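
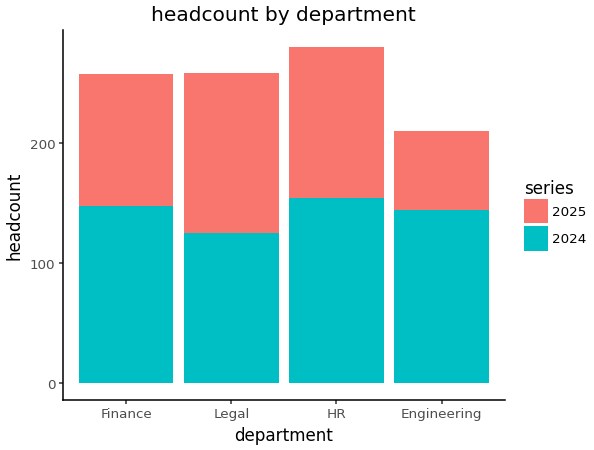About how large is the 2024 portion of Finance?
≈ 150

2024 top ≈ 150, bottom ≈ 0; segment ≈ 150.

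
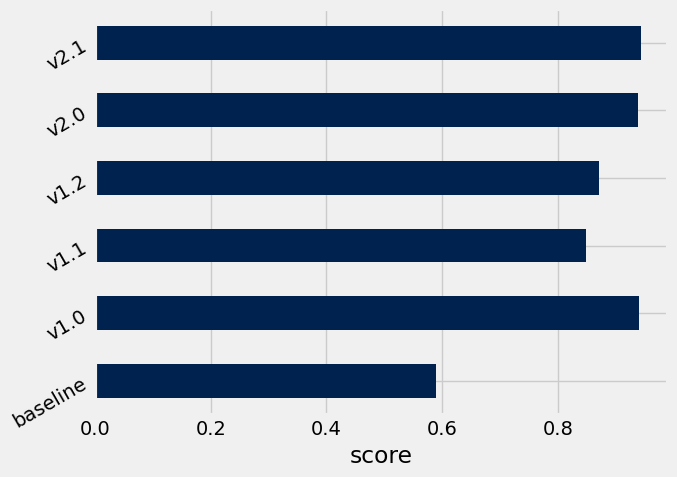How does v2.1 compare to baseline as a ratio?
≈ 1.5×

v2.1 ≈ 0.9, baseline ≈ 0.6; 0.9/0.6 ≈ 1.5.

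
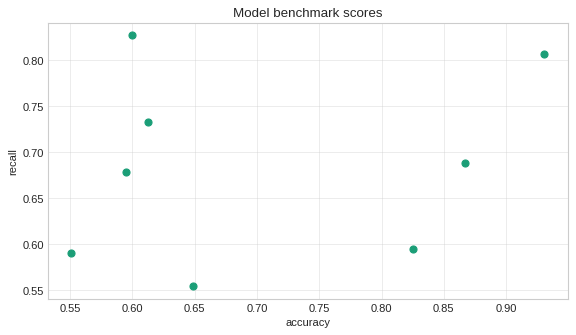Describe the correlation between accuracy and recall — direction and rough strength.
Points are roughly uncorrelated; weak (|r| ≈ 0.2).

no clear correlation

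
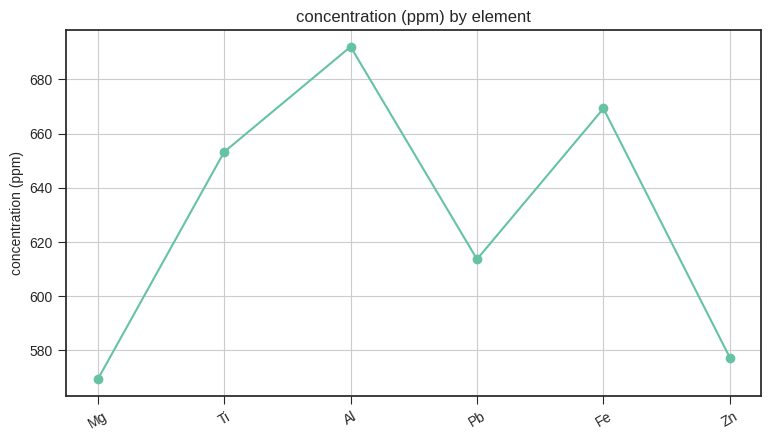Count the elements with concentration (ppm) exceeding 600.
Above 600: Ti, Al, Pb, Fe.

4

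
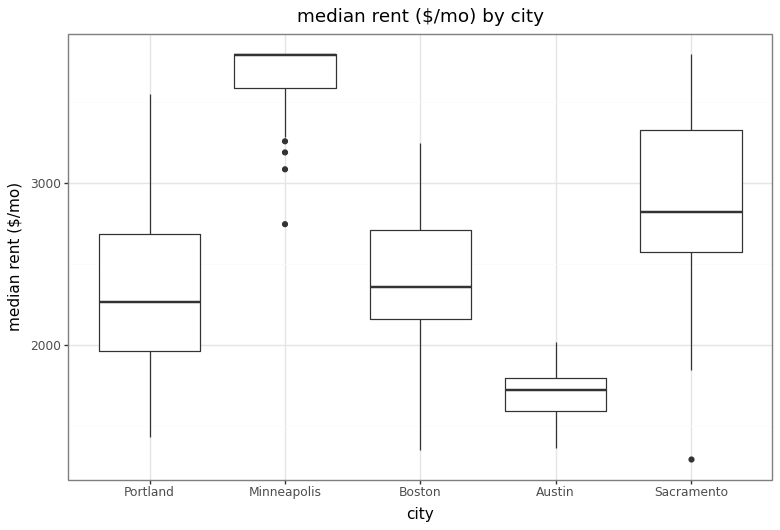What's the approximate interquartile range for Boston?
Q3 ≈ 2800, Q1 ≈ 2200; IQR ≈ 600.

≈ 600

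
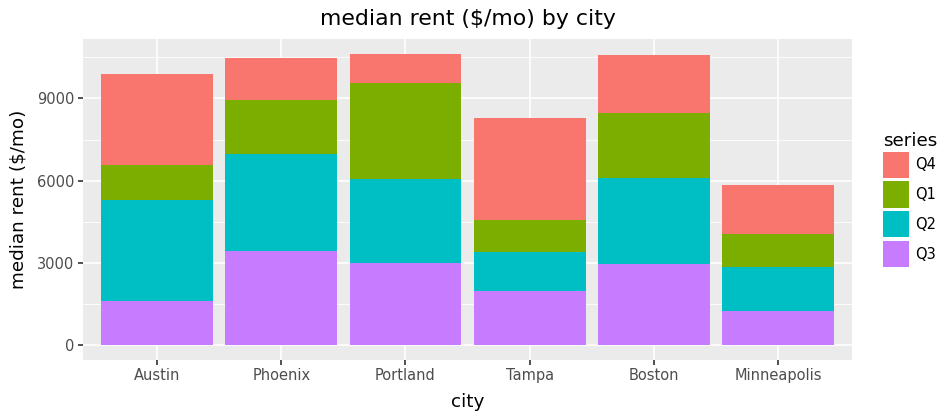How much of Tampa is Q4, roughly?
Q4 top ≈ 8000, bottom ≈ 5000; segment ≈ 3000.

≈ 3000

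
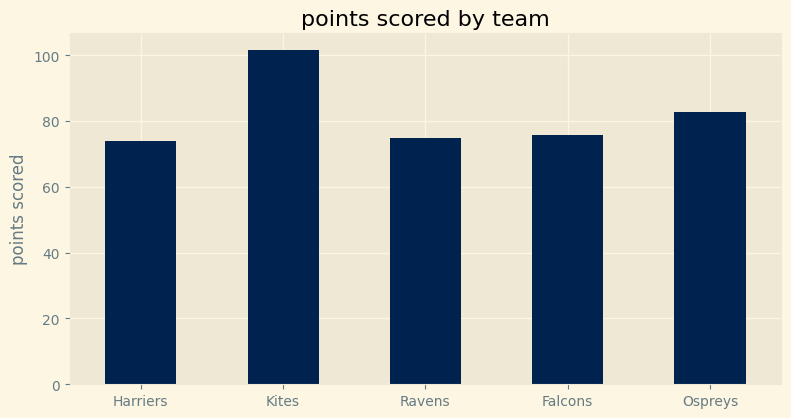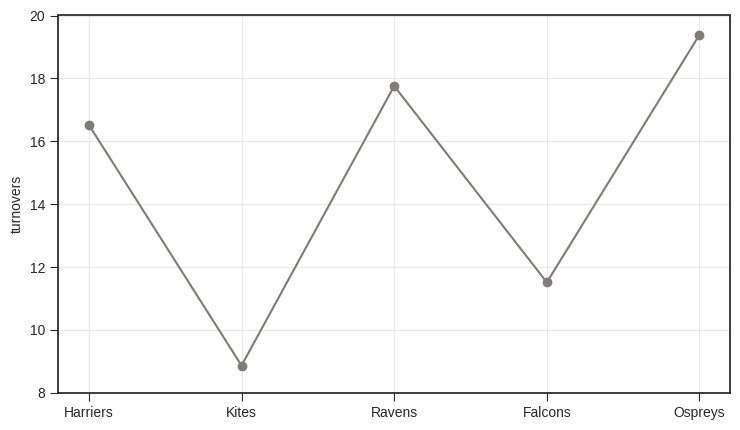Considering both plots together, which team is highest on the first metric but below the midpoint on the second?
Kites

Chart 2 median turnovers ≈ 16; below-median teams: Kites, Falcons. Among those, Kites has the highest points scored (≈ 100).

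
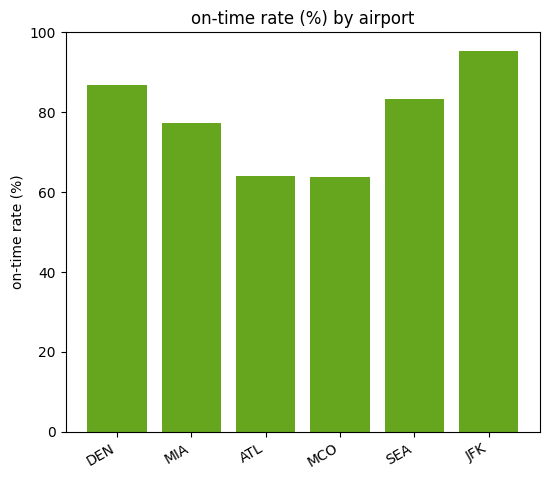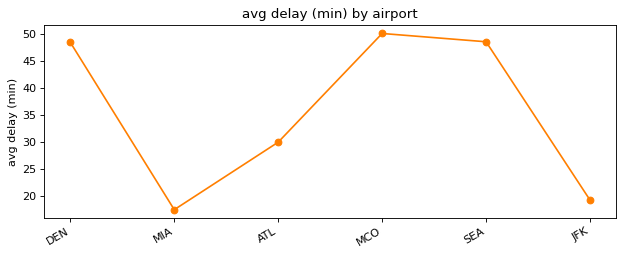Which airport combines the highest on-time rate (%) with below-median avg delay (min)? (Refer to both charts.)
JFK

Chart 2 median avg delay (min) ≈ 40; below-median airports: MIA, ATL, JFK. Among those, JFK has the highest on-time rate (%) (≈ 100).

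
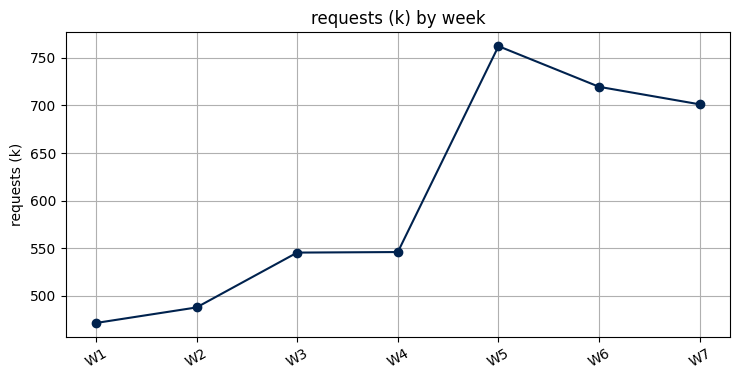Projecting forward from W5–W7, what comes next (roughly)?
≈ 675

Last three: 750, 725, 700 → slope ≈ -25/step → next ≈ 675.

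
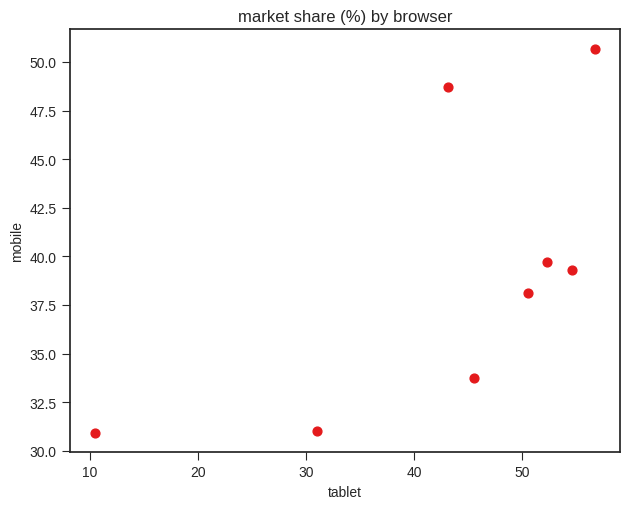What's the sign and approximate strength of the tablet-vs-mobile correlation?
Points are positively correlated; moderate (|r| ≈ 0.6).

positive, moderate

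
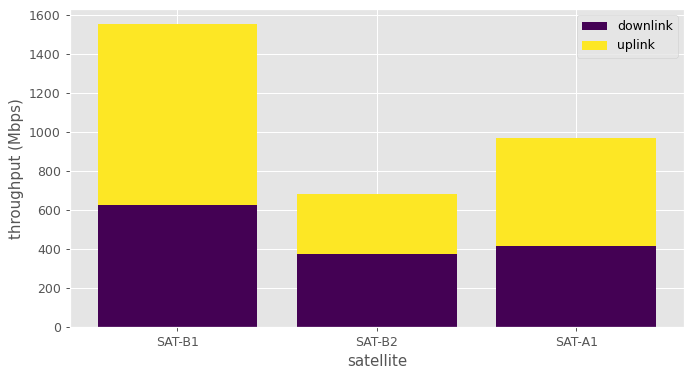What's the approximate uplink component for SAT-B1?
≈ 1000

uplink top ≈ 1600, bottom ≈ 600; segment ≈ 1000.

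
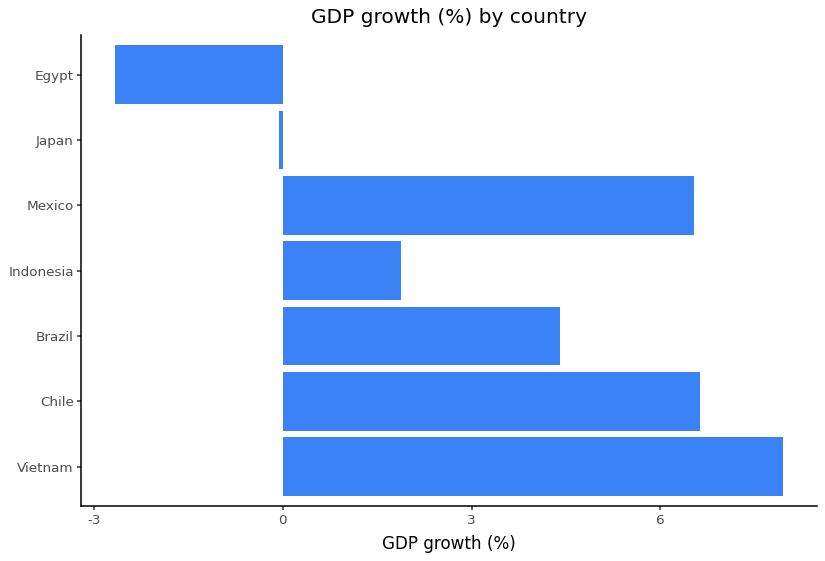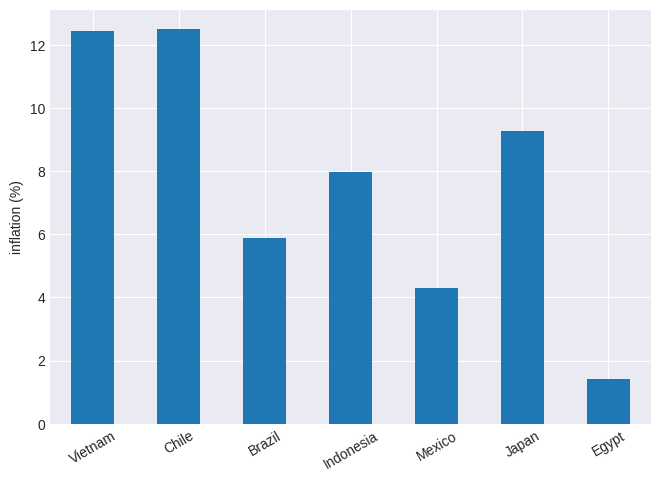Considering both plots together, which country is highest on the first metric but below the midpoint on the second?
Mexico

Chart 2 median inflation (%) ≈ 8; below-median countries: Brazil, Mexico, Egypt. Among those, Mexico has the highest GDP growth (%) (≈ 7).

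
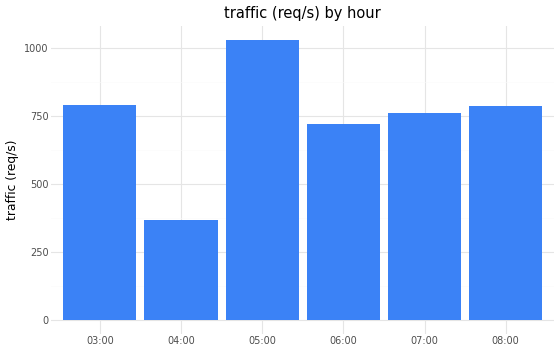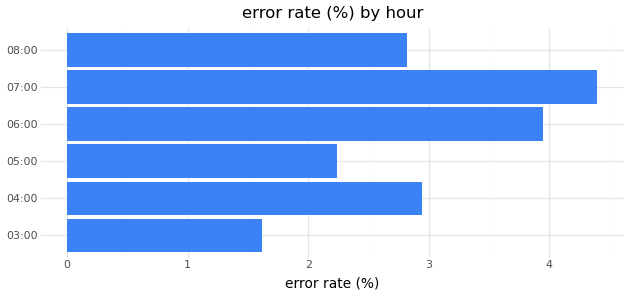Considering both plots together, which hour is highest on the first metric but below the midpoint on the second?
Chart 2 median error rate (%) ≈ 3; below-median hours: 03:00, 05:00, 08:00. Among those, 05:00 has the highest traffic (req/s) (≈ 1000).

05:00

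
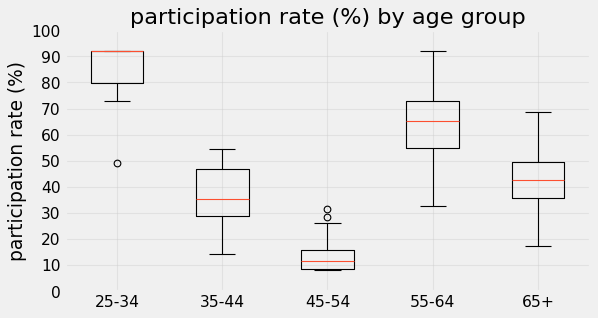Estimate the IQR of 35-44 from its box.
Q3 ≈ 50, Q1 ≈ 30; IQR ≈ 20.

≈ 20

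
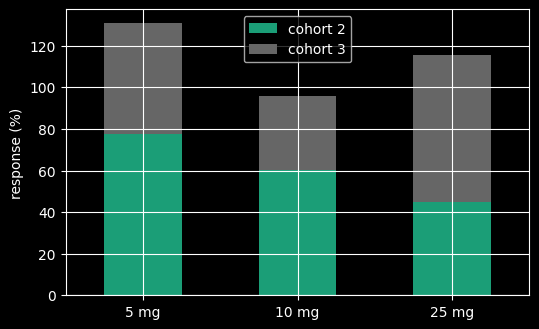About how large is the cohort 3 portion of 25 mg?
cohort 3 top ≈ 120, bottom ≈ 40; segment ≈ 80.

≈ 80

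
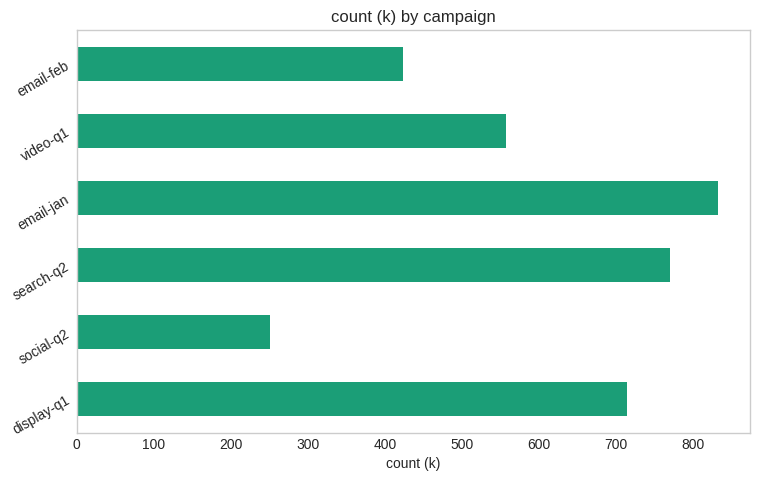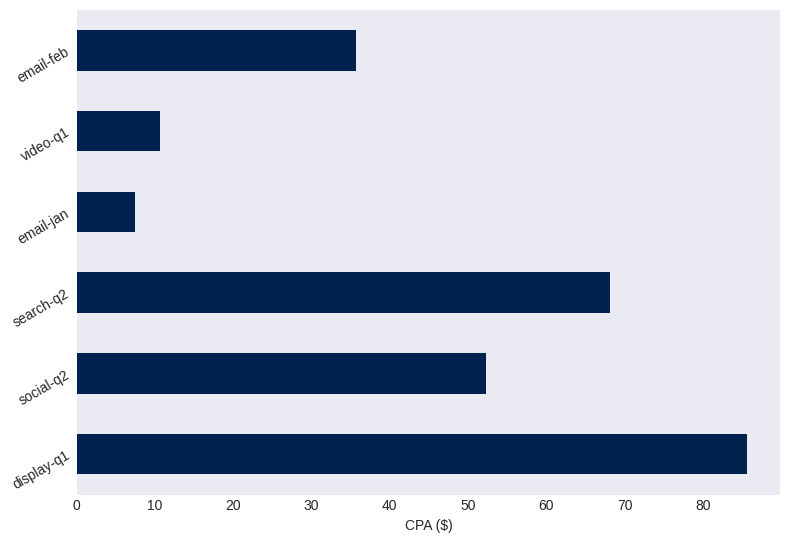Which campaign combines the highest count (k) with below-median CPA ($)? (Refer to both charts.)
email-jan

Chart 2 median CPA ($) ≈ 40; below-median campaigns: email-jan, video-q1, email-feb. Among those, email-jan has the highest count (k) (≈ 800).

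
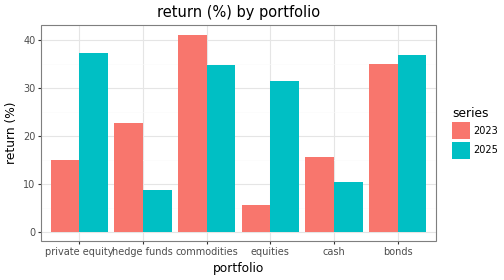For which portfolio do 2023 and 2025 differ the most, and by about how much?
equities, ≈ 25 %

equities: 2023 ≈ 5, 2025 ≈ 30 → gap ≈ 25. Next-largest (private equity) is only ≈ 20.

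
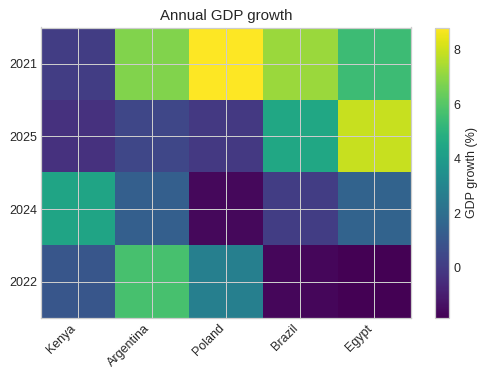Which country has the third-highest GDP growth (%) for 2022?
Kenya

Top 4 for 2022: Argentina ≈ 6, Poland ≈ 3, Kenya ≈ 1, Brazil ≈ -2.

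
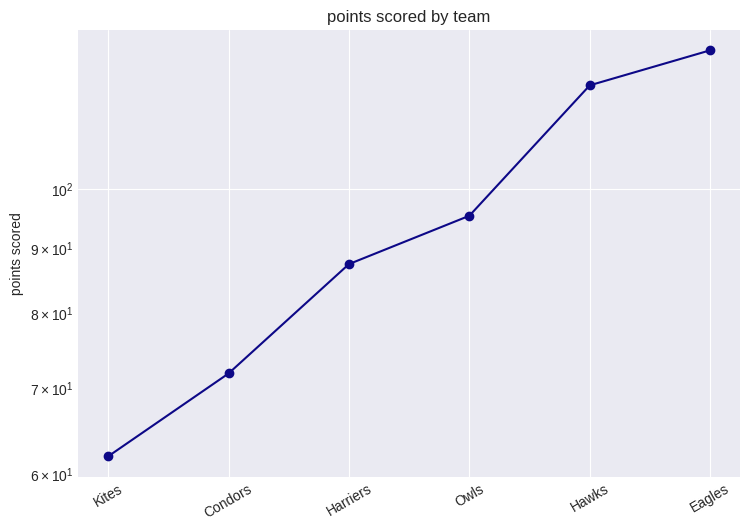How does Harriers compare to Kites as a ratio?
≈ 1.5×

Harriers ≈ 90, Kites ≈ 60; 90/60 ≈ 1.5.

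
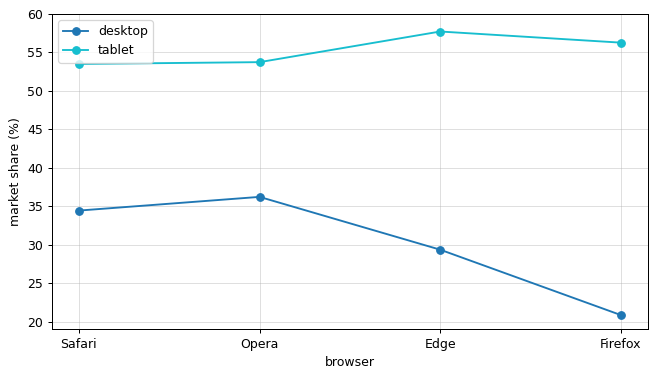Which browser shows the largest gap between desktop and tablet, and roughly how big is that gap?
Firefox: desktop ≈ 20, tablet ≈ 55 → gap ≈ 35. Next-largest (Edge) is only ≈ 30.

Firefox, ≈ 35 %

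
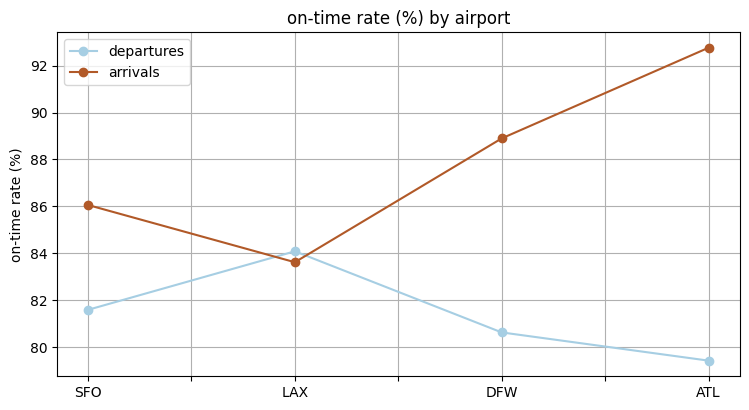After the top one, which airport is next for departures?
Top 3 for departures: LAX ≈ 84, SFO ≈ 82, DFW ≈ 80.

SFO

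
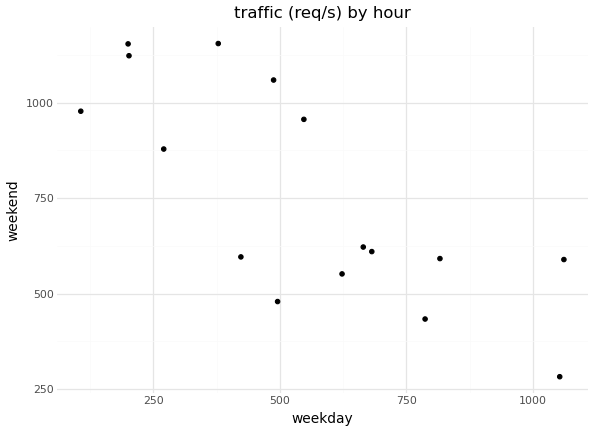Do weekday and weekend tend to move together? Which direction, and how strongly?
negative, strong

Points are negatively correlated; strong (|r| ≈ 0.8).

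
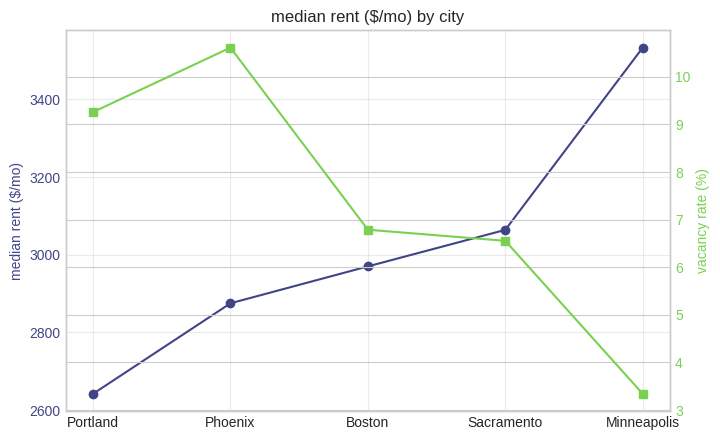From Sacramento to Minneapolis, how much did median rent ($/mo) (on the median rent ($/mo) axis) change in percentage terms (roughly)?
≈ +12.9%

Sacramento ≈ 3100, Minneapolis ≈ 3500; (3500 − 3100) / 3100 ≈ +12.9%.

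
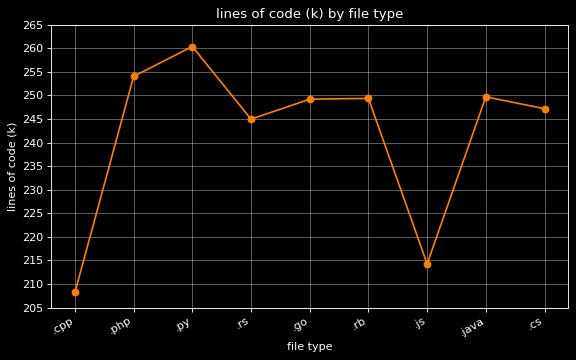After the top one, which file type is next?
Top 3: .py ≈ 260, .php ≈ 255, .java ≈ 250.

.php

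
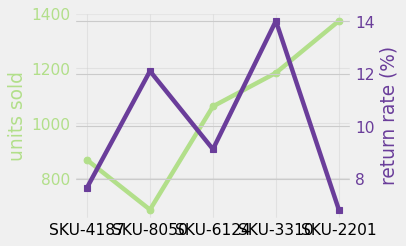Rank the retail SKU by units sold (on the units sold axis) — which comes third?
Top 4 (on the units sold axis): SKU-2201 ≈ 1400, SKU-3310 ≈ 1200, SKU-6124 ≈ 1100, SKU-4187 ≈ 900.

SKU-6124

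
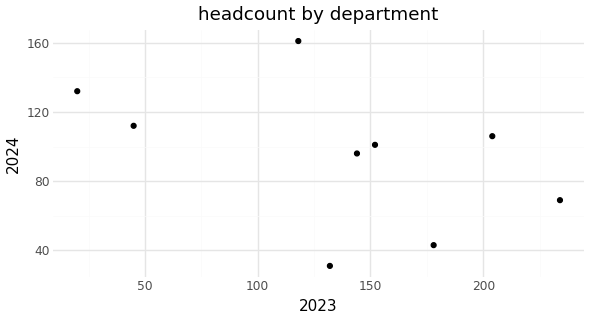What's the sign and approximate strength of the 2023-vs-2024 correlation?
negative, moderate

Points are negatively correlated; moderate (|r| ≈ 0.5).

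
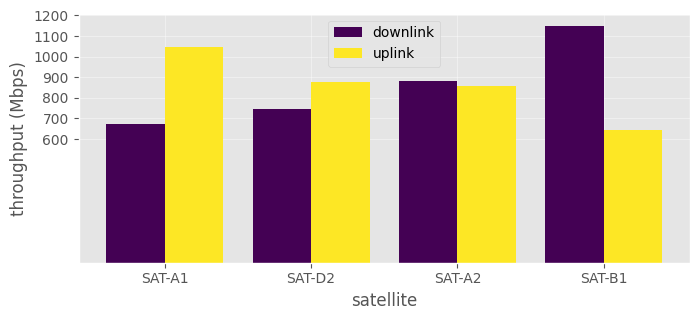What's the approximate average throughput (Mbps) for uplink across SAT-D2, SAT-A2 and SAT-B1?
≈ 800

(900 + 900 + 600) / 3 ≈ 800.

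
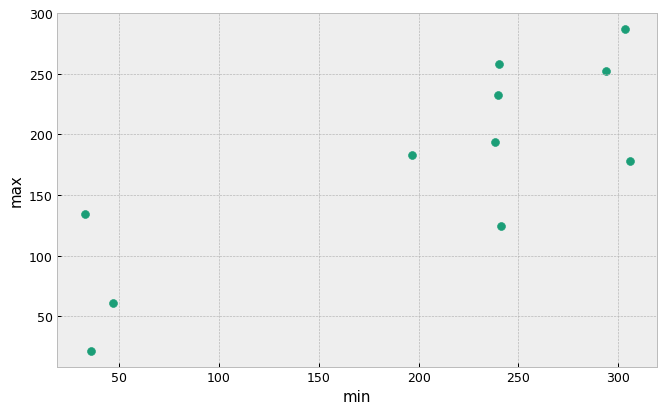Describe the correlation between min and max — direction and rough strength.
Points are positively correlated; strong (|r| ≈ 0.8).

positive, strong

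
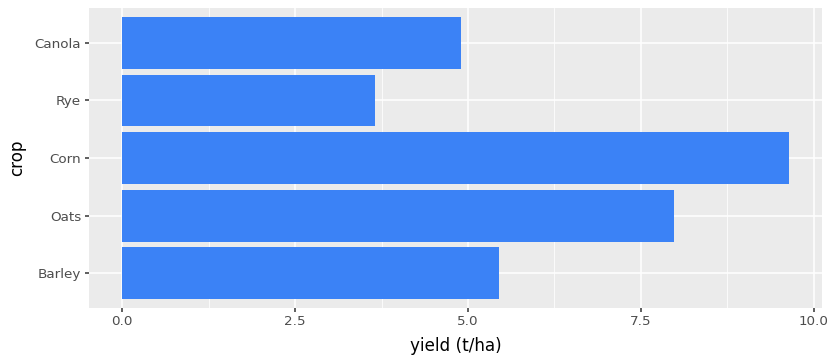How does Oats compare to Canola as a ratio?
≈ 1.6×

Oats ≈ 8, Canola ≈ 5; 8/5 ≈ 1.6.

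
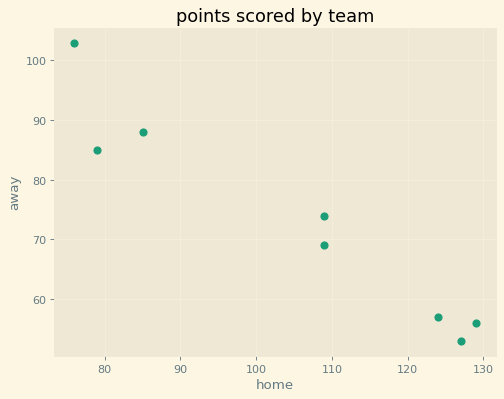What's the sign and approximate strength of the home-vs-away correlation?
negative, strong

Points are negatively correlated; strong (|r| ≈ 1.0).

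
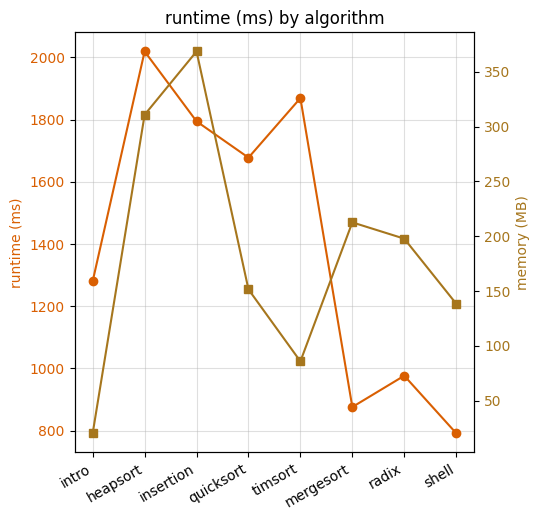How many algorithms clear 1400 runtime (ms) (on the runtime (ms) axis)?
4

Above 1400: heapsort, insertion, quicksort, timsort.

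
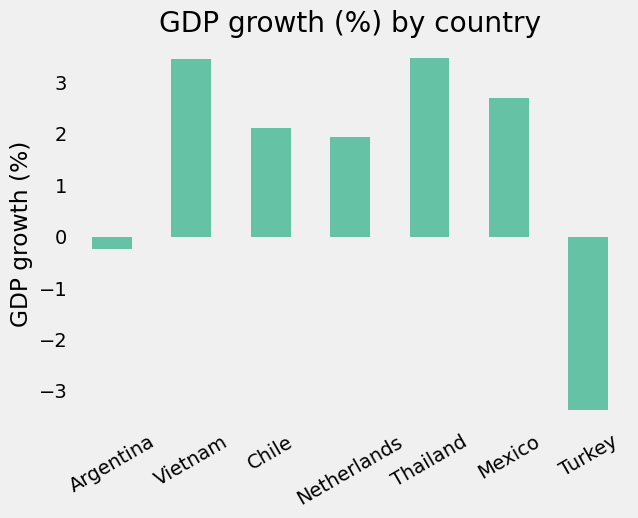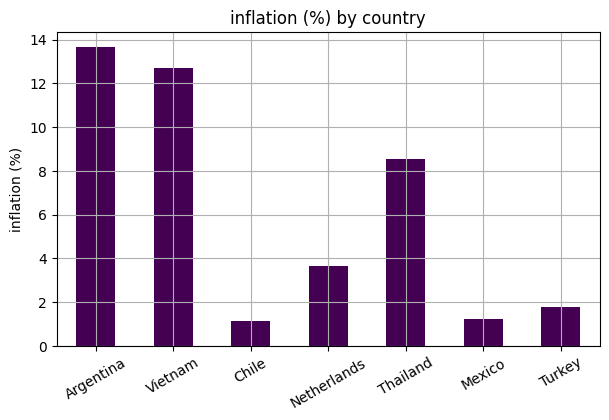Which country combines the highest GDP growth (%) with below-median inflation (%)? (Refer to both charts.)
Mexico

Chart 2 median inflation (%) ≈ 4; below-median countries: Chile, Mexico, Turkey. Among those, Mexico has the highest GDP growth (%) (≈ 2.5).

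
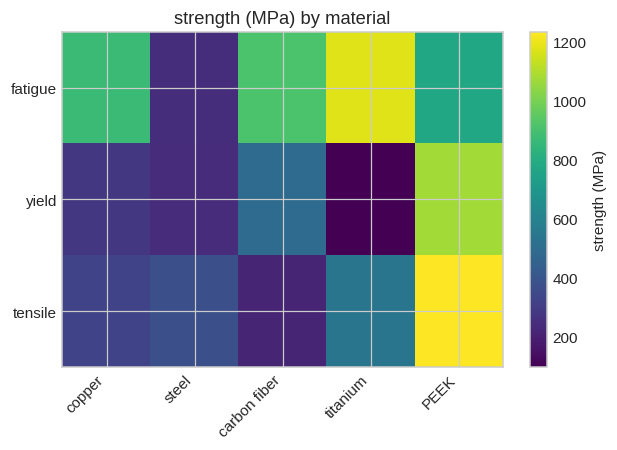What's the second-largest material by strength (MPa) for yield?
Top 3 for yield: PEEK ≈ 1100, carbon fiber ≈ 500, copper ≈ 300.

carbon fiber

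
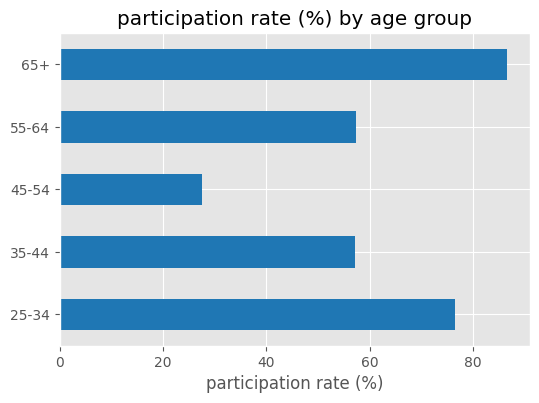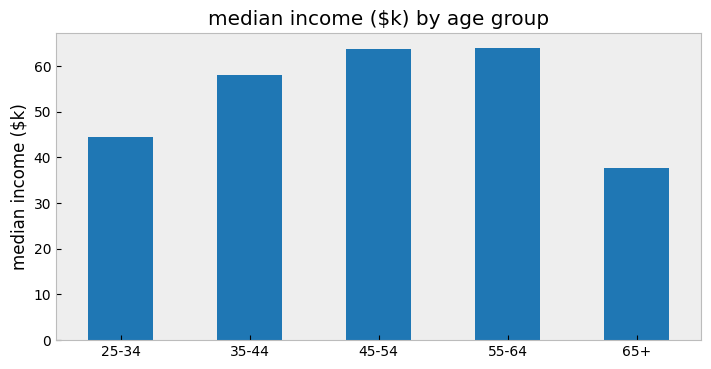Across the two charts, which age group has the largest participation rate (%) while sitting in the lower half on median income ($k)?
Chart 2 median median income ($k) ≈ 60; below-median age groups: 25-34, 65+. Among those, 65+ has the highest participation rate (%) (≈ 90).

65+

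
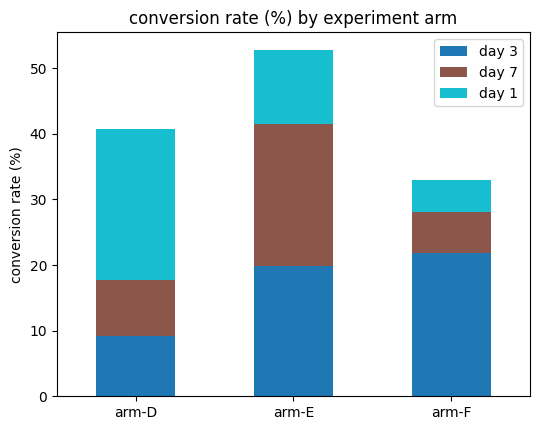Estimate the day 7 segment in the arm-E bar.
≈ 20

day 7 top ≈ 40, bottom ≈ 20; segment ≈ 20.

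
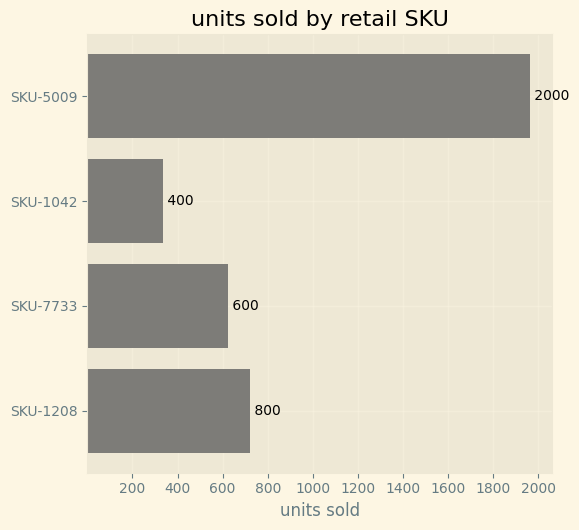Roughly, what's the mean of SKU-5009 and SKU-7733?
≈ 1300

(2000 + 600) / 2 ≈ 1300.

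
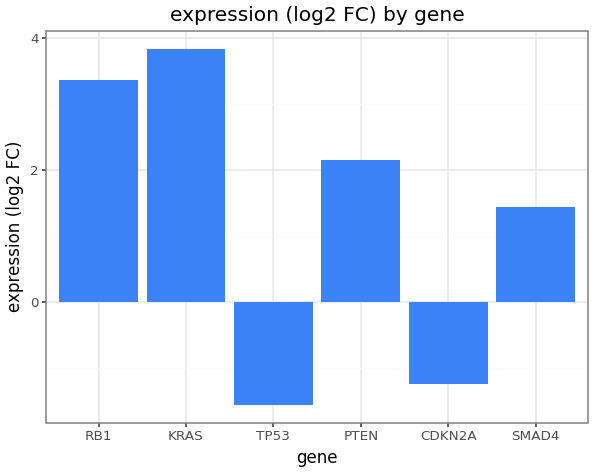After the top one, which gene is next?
RB1

Top 3: KRAS ≈ 4.0, RB1 ≈ 3.5, PTEN ≈ 2.0.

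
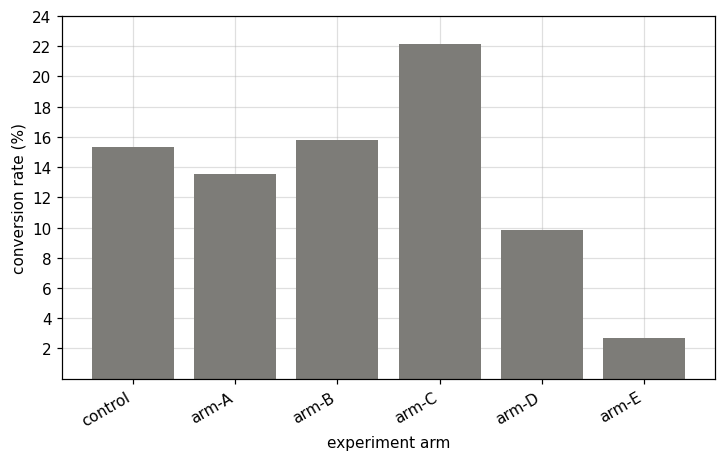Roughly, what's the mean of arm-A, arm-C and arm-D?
≈ 15

(14 + 22 + 10) / 3 ≈ 15.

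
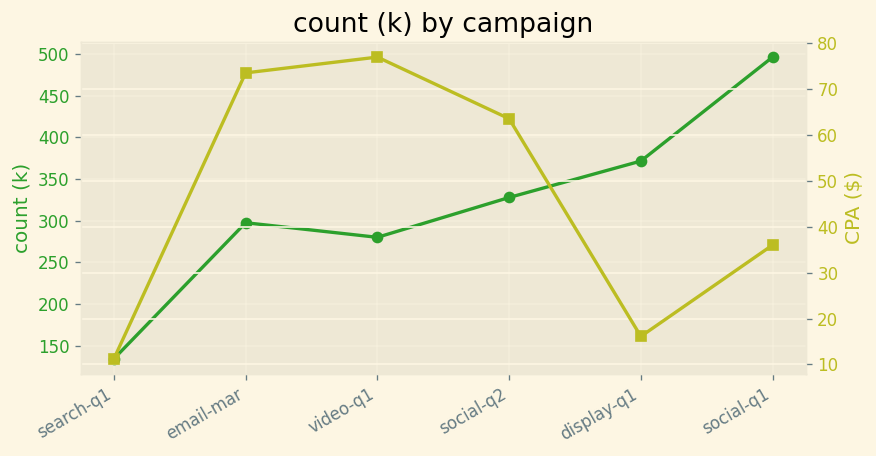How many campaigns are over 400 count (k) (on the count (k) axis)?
1

Above 400: social-q1.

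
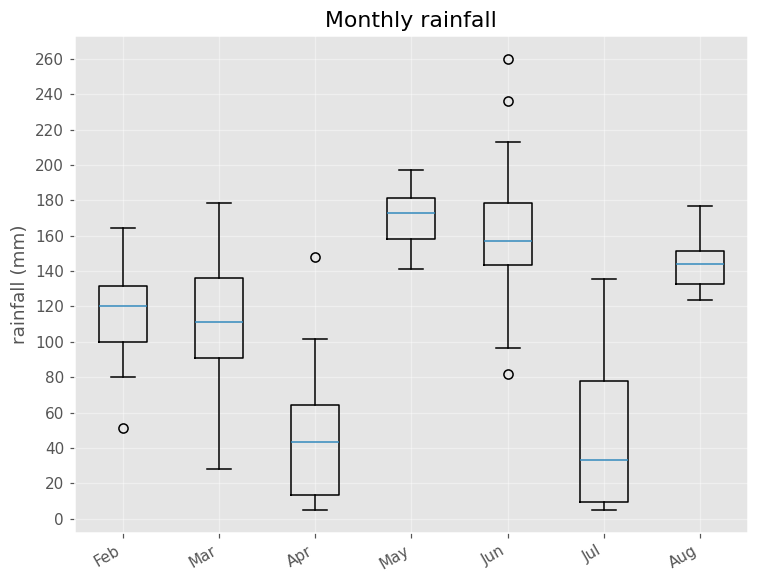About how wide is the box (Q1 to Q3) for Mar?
≈ 40

Q3 ≈ 140, Q1 ≈ 100; IQR ≈ 40.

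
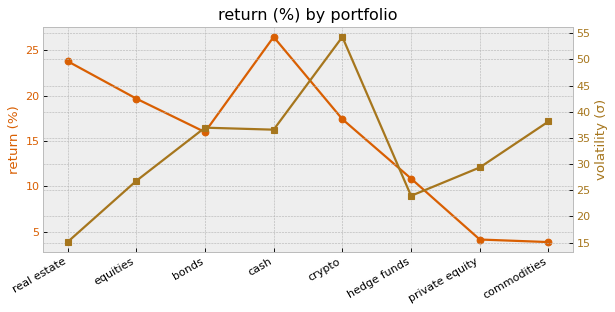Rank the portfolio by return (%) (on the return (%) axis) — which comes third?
equities

Top 4 (on the return (%) axis): cash ≈ 26, real estate ≈ 24, equities ≈ 20, crypto ≈ 18.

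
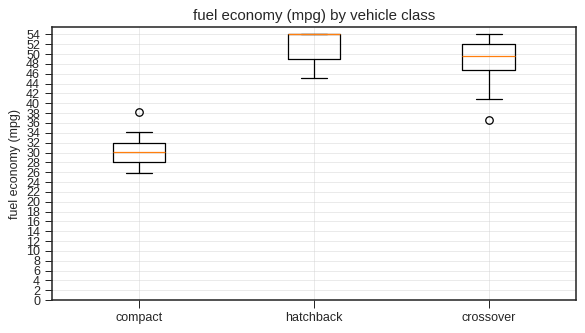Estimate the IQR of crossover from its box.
≈ 6

Q3 ≈ 52, Q1 ≈ 46; IQR ≈ 6.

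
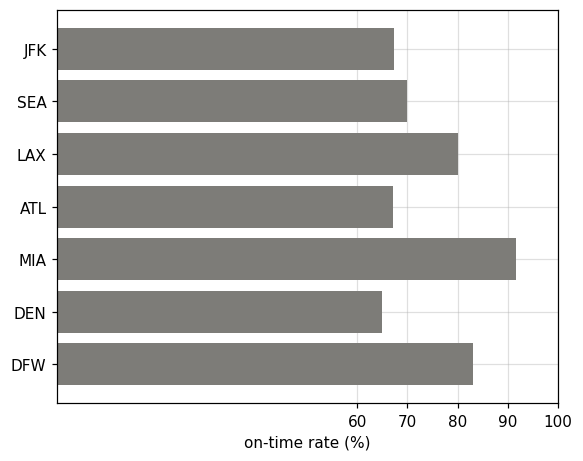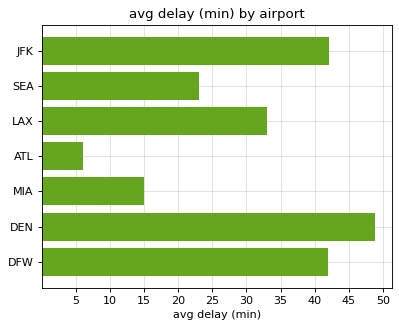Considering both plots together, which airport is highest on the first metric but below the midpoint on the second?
Chart 2 median avg delay (min) ≈ 35; below-median airports: SEA, ATL, MIA. Among those, MIA has the highest on-time rate (%) (≈ 90).

MIA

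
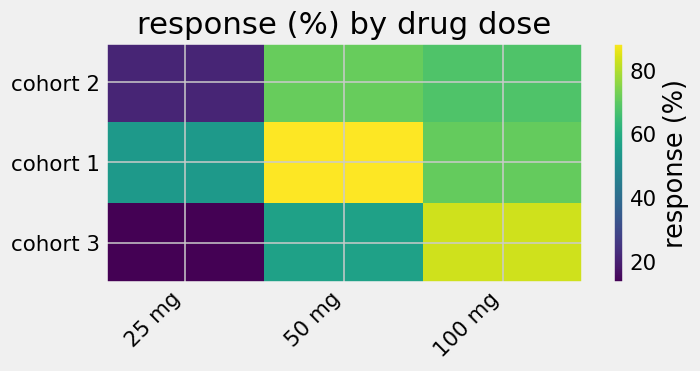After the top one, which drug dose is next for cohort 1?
Top 3 for cohort 1: 50 mg ≈ 90, 100 mg ≈ 70, 25 mg ≈ 50.

100 mg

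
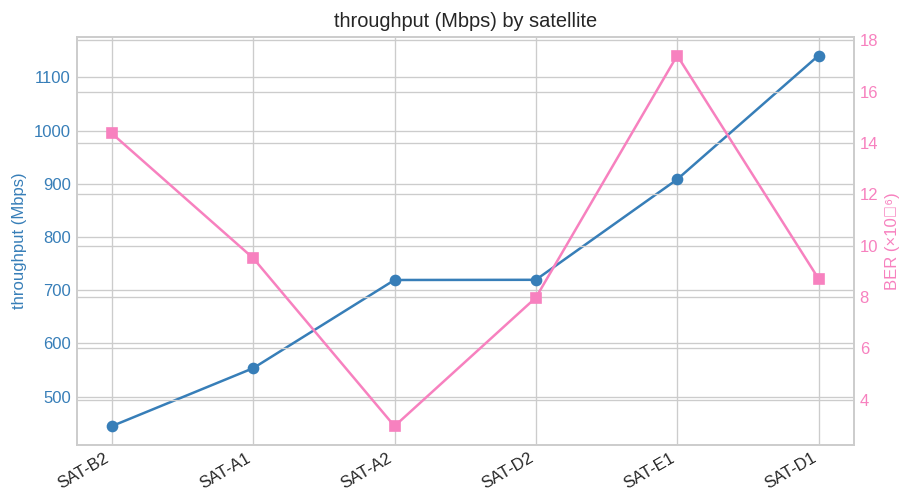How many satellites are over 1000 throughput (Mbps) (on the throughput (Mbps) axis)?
Above 1000: SAT-D1.

1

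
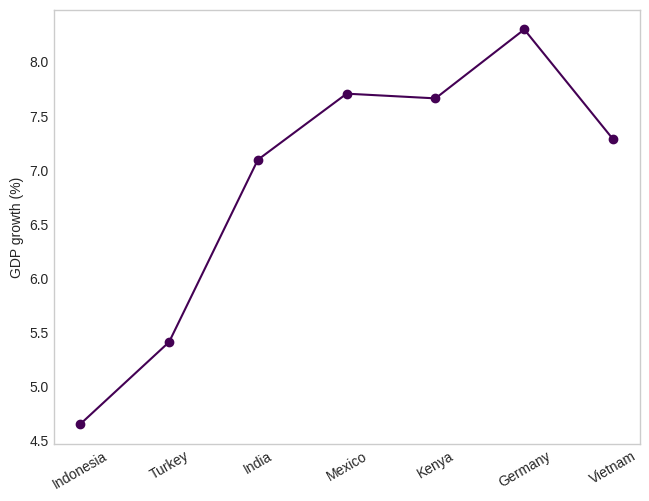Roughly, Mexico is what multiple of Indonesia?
≈ 1.67×

Mexico ≈ 7.5, Indonesia ≈ 4.5; 7.5/4.5 ≈ 1.67.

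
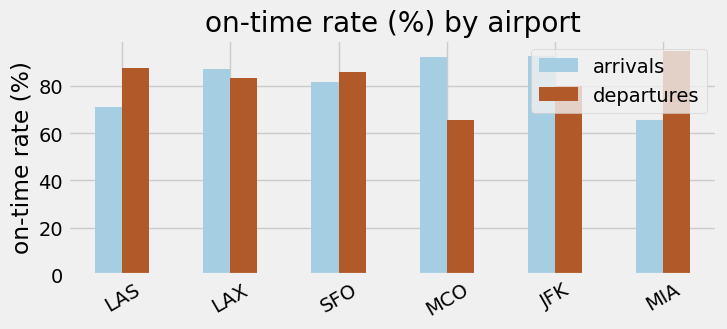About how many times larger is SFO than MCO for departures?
≈ 1.29×

SFO ≈ 90, MCO ≈ 70; 90/70 ≈ 1.29.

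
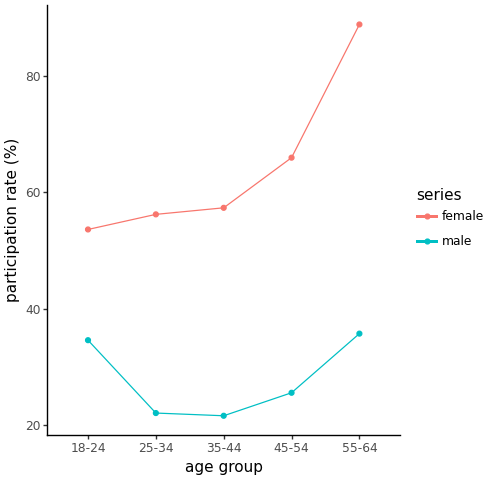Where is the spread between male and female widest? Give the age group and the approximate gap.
55-64, ≈ 50 %

55-64: male ≈ 40, female ≈ 90 → gap ≈ 50. Next-largest (45-54) is only ≈ 40.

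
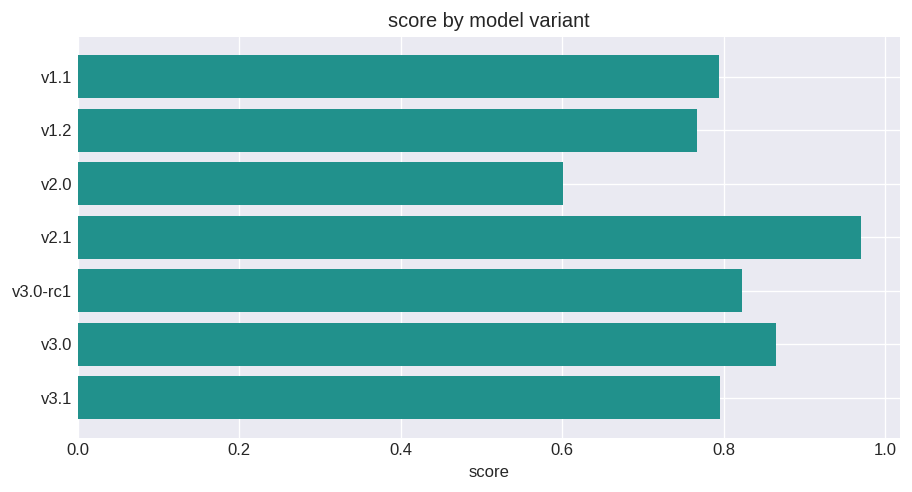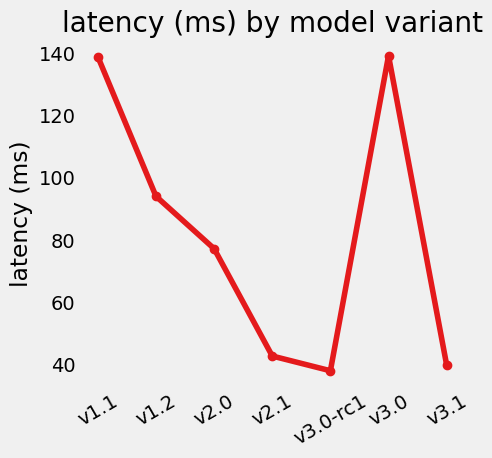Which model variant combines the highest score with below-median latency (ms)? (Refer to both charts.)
v2.1

Chart 2 median latency (ms) ≈ 80; below-median model variants: v2.1, v3.0-rc1, v3.1. Among those, v2.1 has the highest score (≈ 1).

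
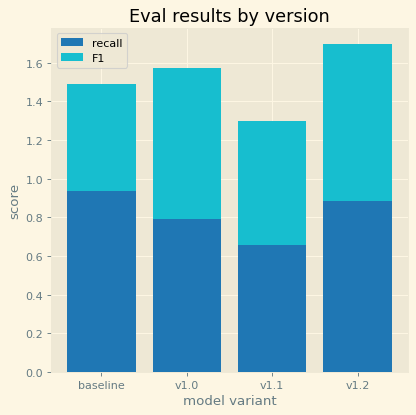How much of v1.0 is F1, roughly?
F1 top ≈ 1.6, bottom ≈ 0.8; segment ≈ 0.8.

≈ 0.8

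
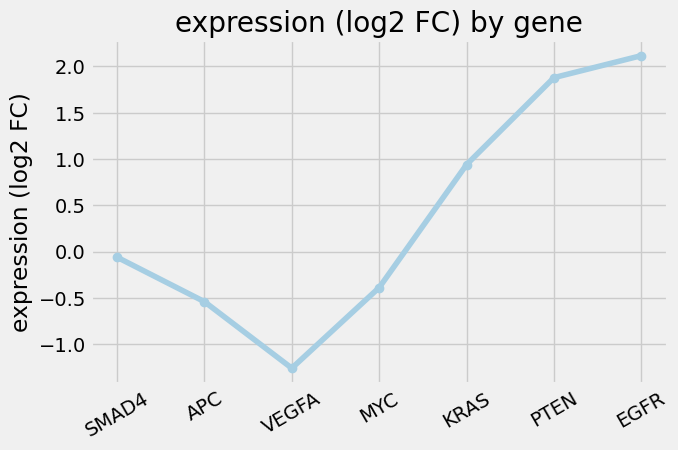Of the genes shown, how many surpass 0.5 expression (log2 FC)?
Above 0.5: KRAS, PTEN, EGFR.

3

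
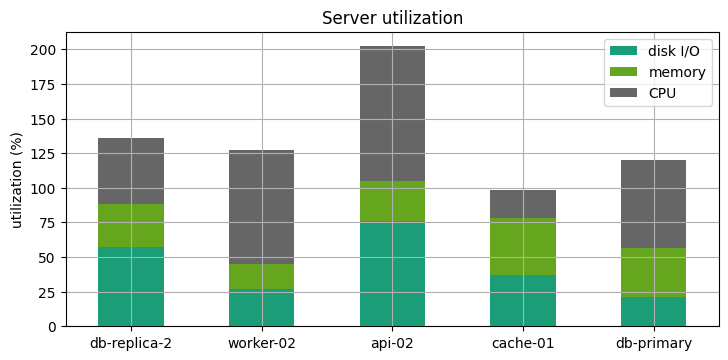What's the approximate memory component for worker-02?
memory top ≈ 40, bottom ≈ 20; segment ≈ 20.

≈ 20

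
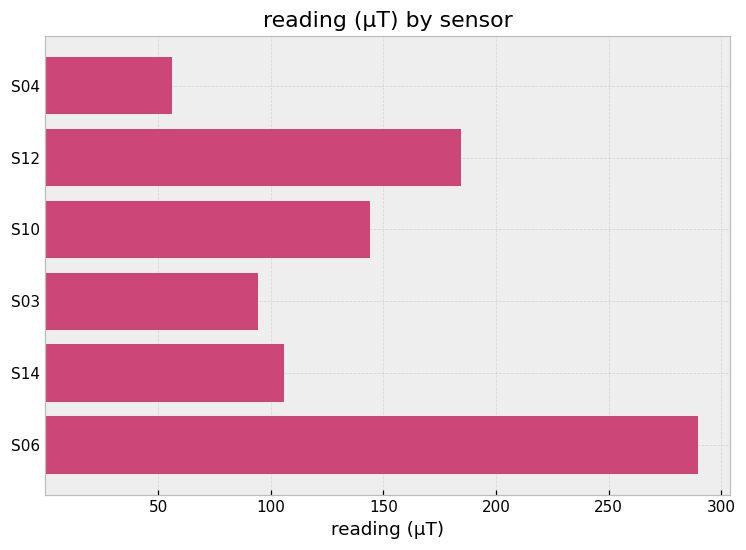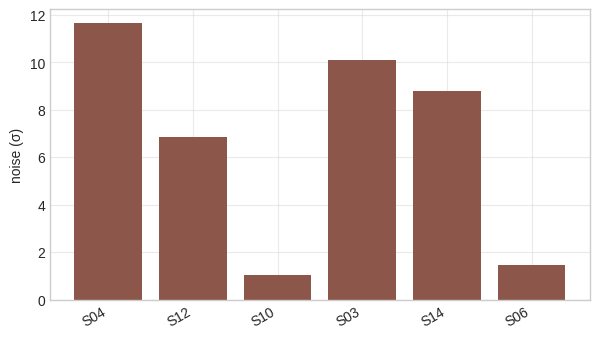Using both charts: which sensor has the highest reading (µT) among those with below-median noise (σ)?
Chart 2 median noise (σ) ≈ 8; below-median sensors: S12, S10, S06. Among those, S06 has the highest reading (µT) (≈ 300).

S06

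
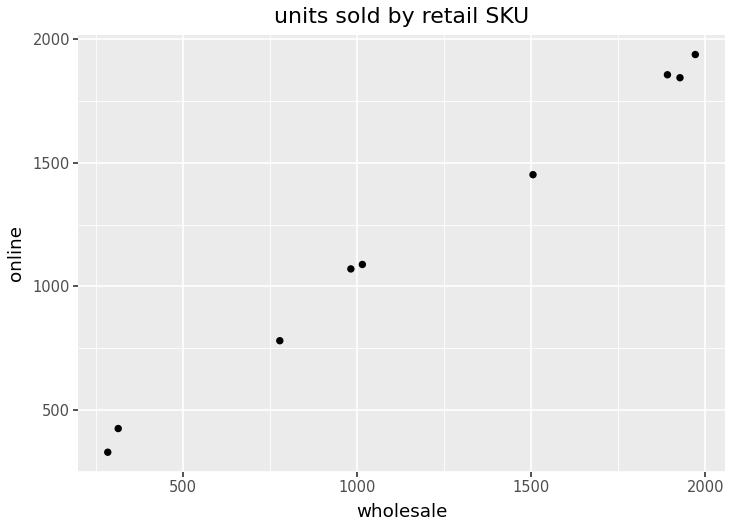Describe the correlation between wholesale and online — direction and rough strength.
Points are positively correlated; strong (|r| ≈ 1.0).

positive, strong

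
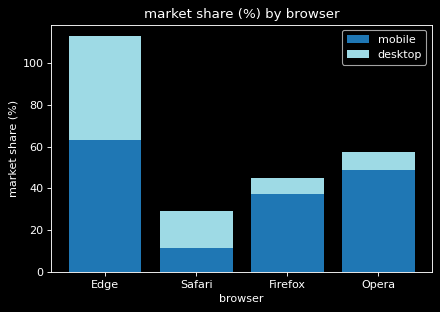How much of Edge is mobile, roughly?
mobile top ≈ 60, bottom ≈ 0; segment ≈ 60.

≈ 60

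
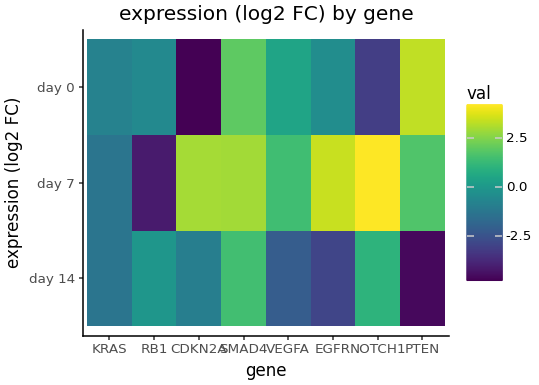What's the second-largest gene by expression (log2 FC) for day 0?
Top 3 for day 0: PTEN ≈ 3, SMAD4 ≈ 2, VEGFA ≈ 0.

SMAD4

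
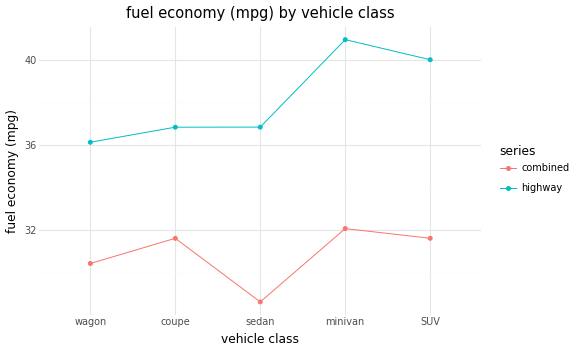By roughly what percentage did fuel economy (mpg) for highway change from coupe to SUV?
coupe ≈ 36, SUV ≈ 40; (40 − 36) / 36 ≈ +11.1%.

≈ +11.1%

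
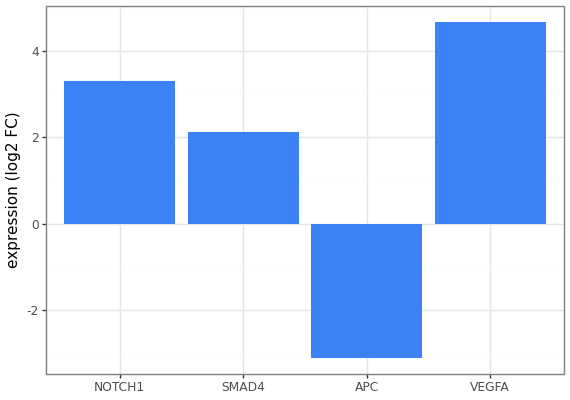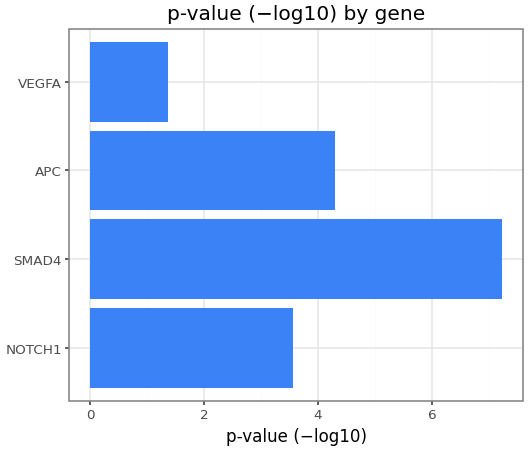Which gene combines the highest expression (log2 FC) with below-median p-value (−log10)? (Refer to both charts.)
Chart 2 median p-value (−log10) ≈ 4; below-median genes: NOTCH1, VEGFA. Among those, VEGFA has the highest expression (log2 FC) (≈ 4.5).

VEGFA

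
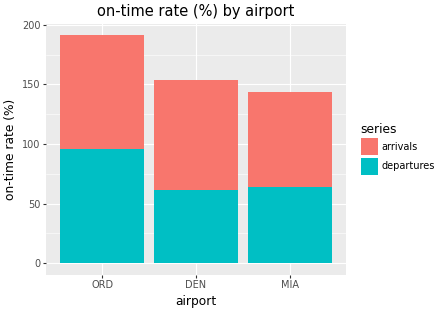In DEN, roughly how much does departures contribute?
departures top ≈ 60, bottom ≈ 0; segment ≈ 60.

≈ 60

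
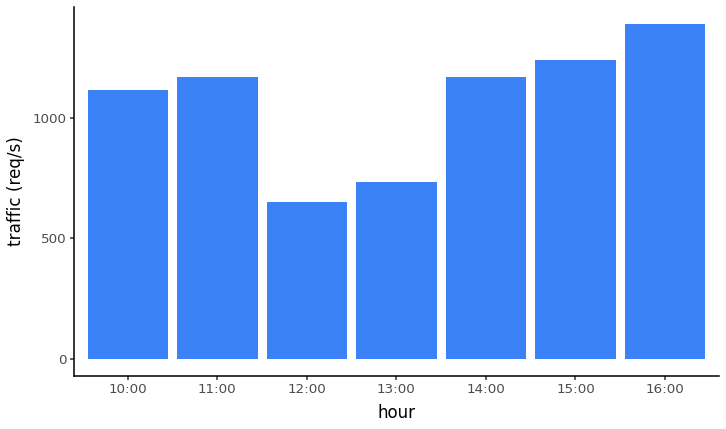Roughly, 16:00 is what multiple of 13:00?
≈ 1.75×

16:00 ≈ 1400, 13:00 ≈ 800; 1400/800 ≈ 1.75.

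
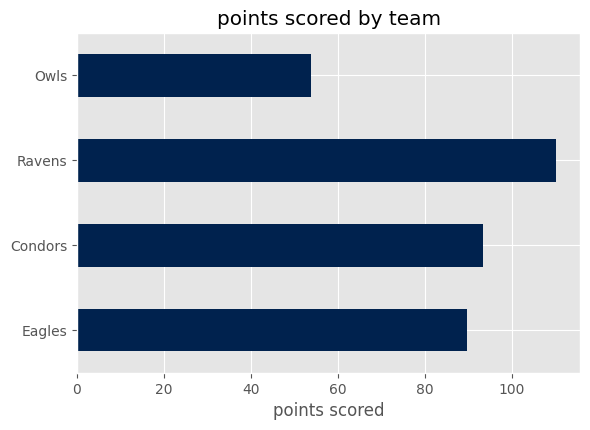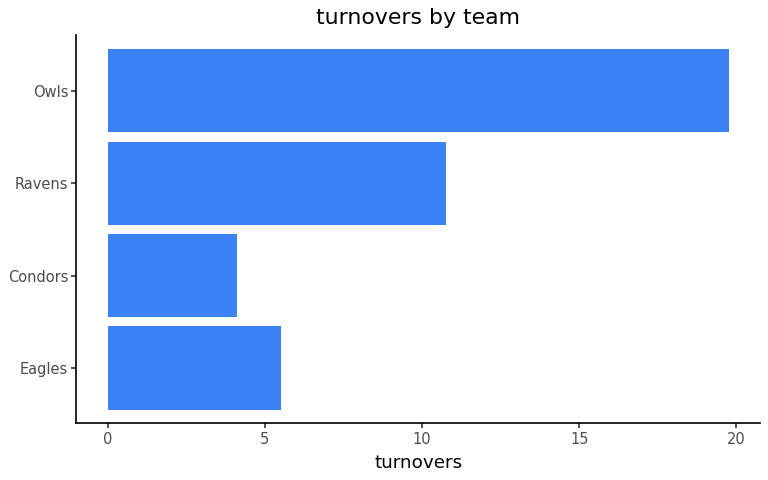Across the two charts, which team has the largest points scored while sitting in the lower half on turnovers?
Chart 2 median turnovers ≈ 8; below-median teams: Eagles, Condors. Among those, Condors has the highest points scored (≈ 100).

Condors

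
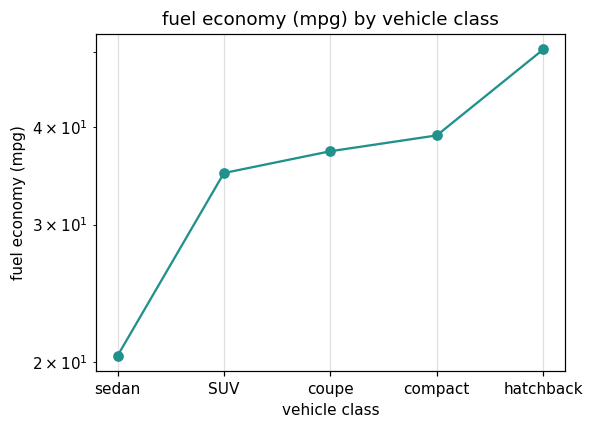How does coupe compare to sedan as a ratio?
≈ 1.75×

coupe ≈ 35, sedan ≈ 20; 35/20 ≈ 1.75.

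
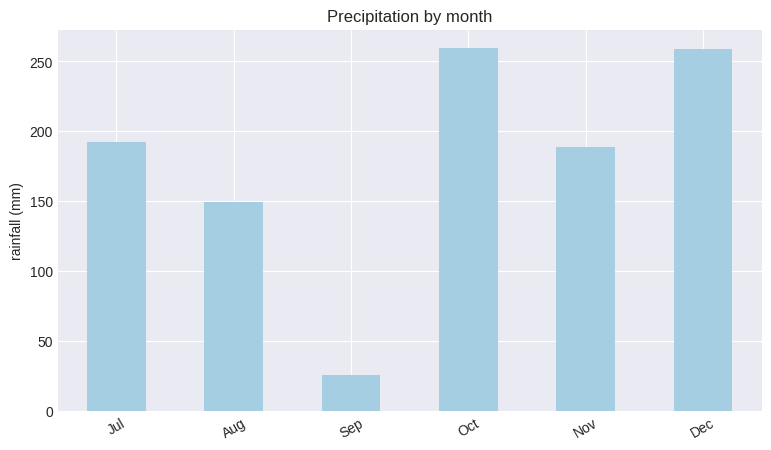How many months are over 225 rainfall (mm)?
Above 225: Oct, Dec.

2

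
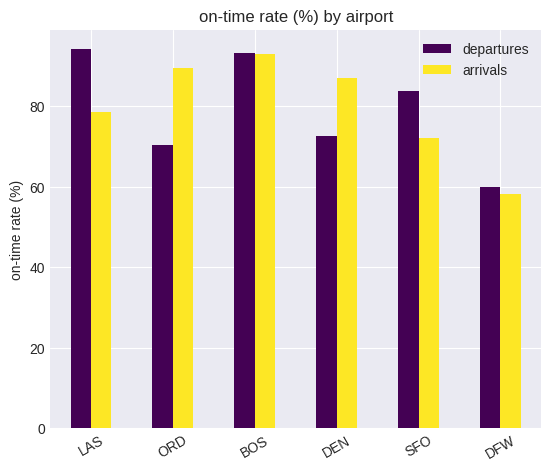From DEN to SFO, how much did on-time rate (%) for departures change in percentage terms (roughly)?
≈ +14.3%

DEN ≈ 70, SFO ≈ 80; (80 − 70) / 70 ≈ +14.3%.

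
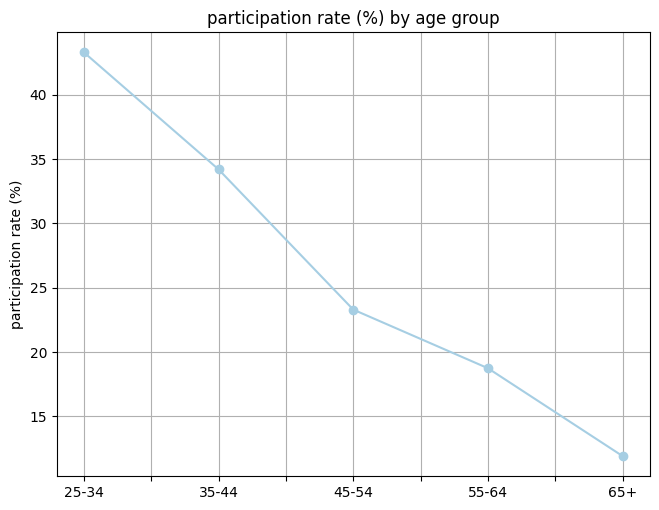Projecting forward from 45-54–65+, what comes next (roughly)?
Last three: 25, 20, 10 → slope ≈ -7.5/step → next ≈ 2.5.

≈ 2.5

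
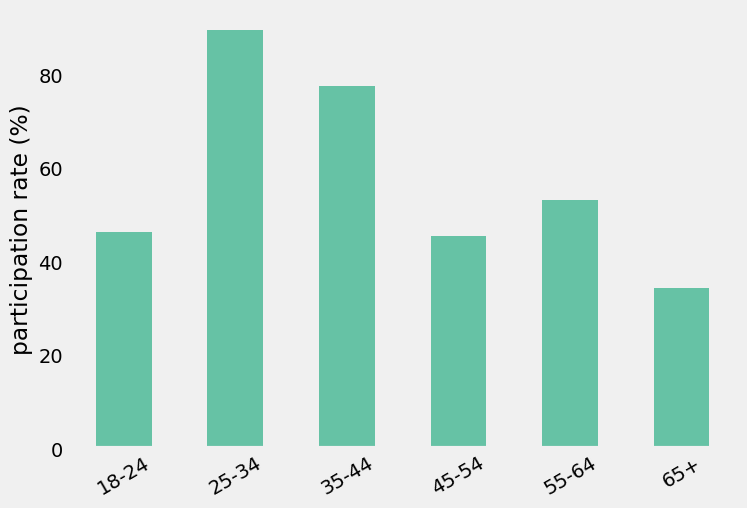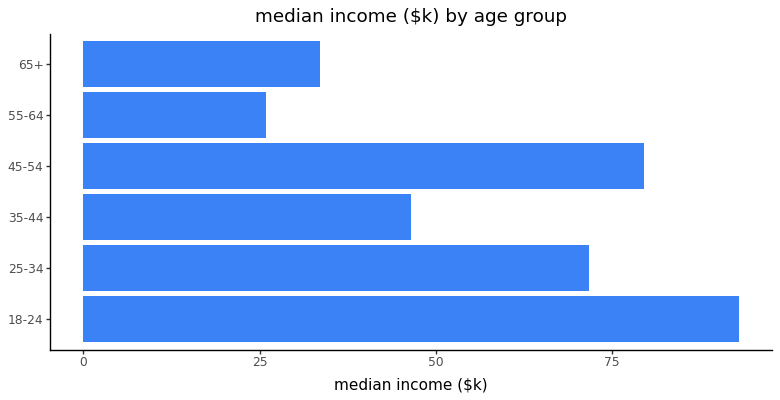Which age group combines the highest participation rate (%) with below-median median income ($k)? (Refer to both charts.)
Chart 2 median median income ($k) ≈ 60; below-median age groups: 35-44, 55-64, 65+. Among those, 35-44 has the highest participation rate (%) (≈ 80).

35-44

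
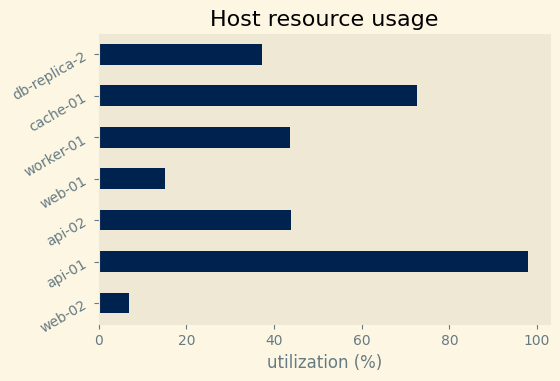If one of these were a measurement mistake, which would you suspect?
api-01

api-01 ≈ 100; the rest sit between ≈ 10 and ≈ 70.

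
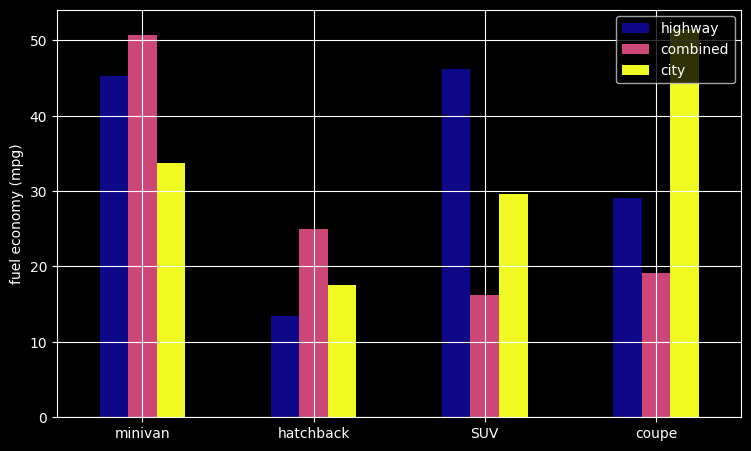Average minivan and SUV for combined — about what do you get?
≈ 32

(50 + 15) / 2 ≈ 32.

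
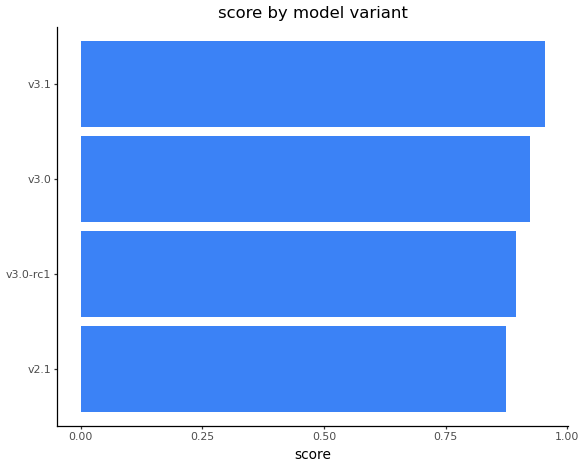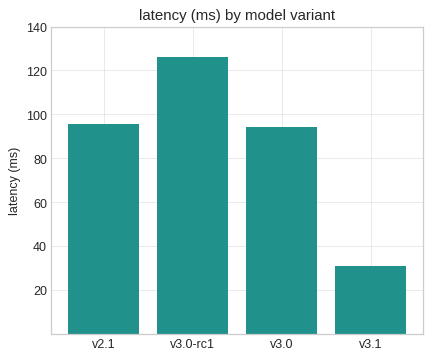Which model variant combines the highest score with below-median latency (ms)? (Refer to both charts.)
v3.1

Chart 2 median latency (ms) ≈ 100; below-median model variants: v3.0, v3.1. Among those, v3.1 has the highest score (≈ 1).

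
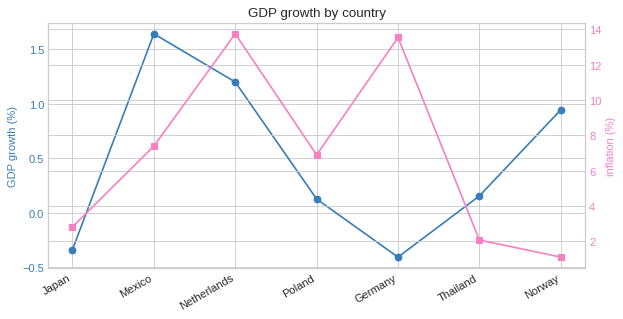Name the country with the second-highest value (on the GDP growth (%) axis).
Top 3 (on the GDP growth (%) axis): Mexico ≈ 1.6, Netherlands ≈ 1.2, Norway ≈ 1.0.

Netherlands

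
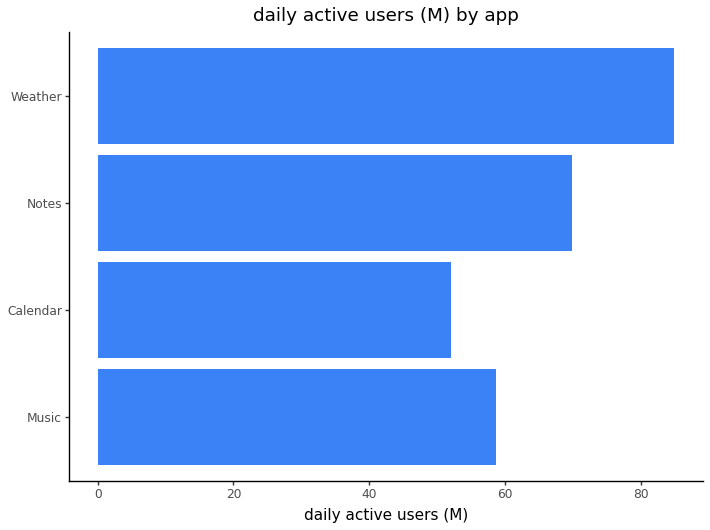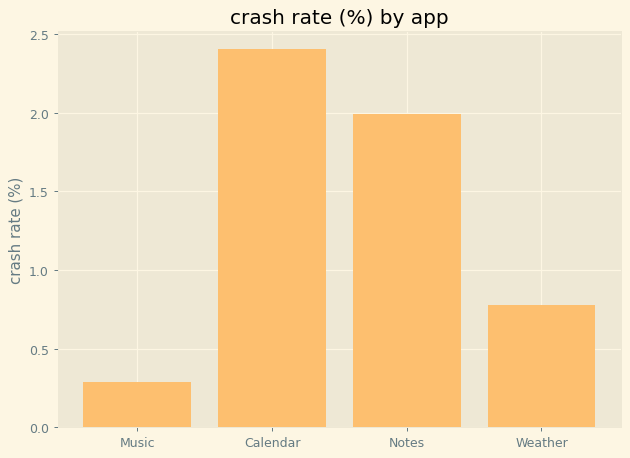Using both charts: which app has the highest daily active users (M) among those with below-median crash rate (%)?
Weather

Chart 2 median crash rate (%) ≈ 1.5; below-median apps: Music, Weather. Among those, Weather has the highest daily active users (M) (≈ 80).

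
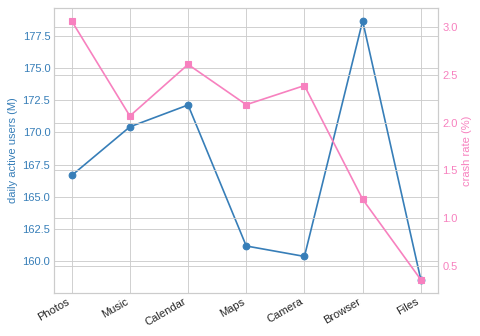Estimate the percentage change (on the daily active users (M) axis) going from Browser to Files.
≈ -11.2%

Browser ≈ 178, Files ≈ 158; (158 − 178) / 178 ≈ -11.2%.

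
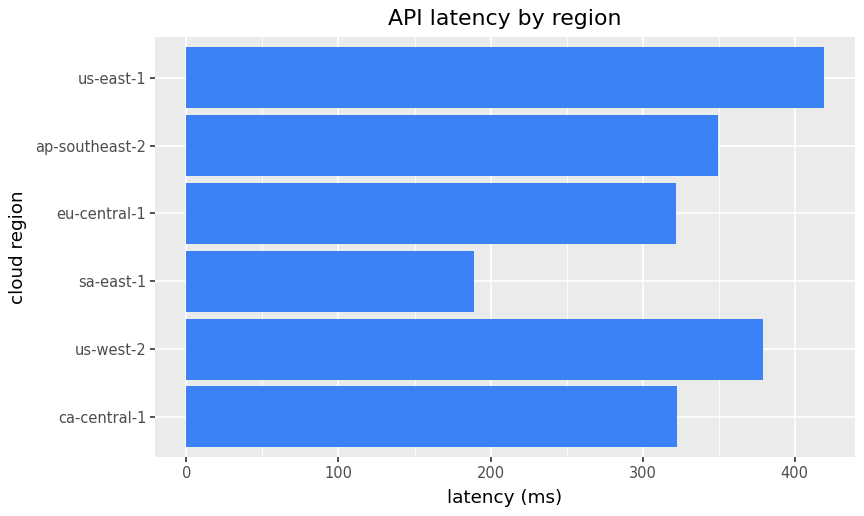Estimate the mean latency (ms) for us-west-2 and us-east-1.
(400 + 400) / 2 ≈ 400.

≈ 400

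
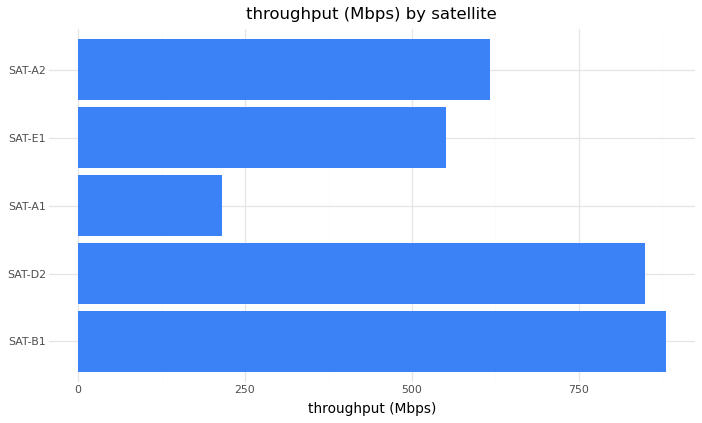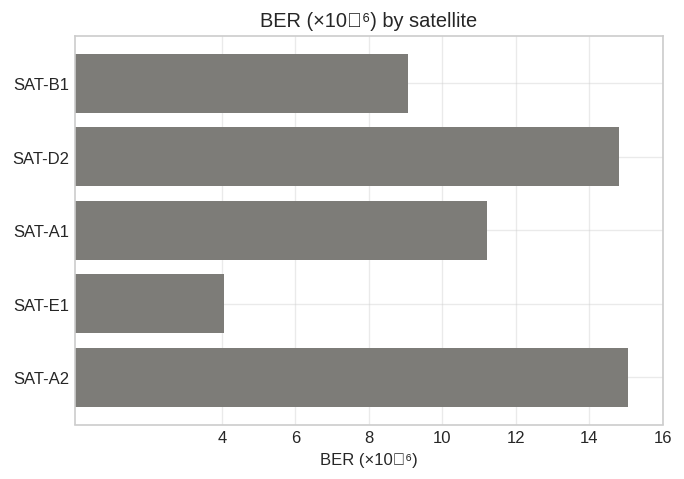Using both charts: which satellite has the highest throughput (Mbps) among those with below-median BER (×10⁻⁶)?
SAT-B1

Chart 2 median BER (×10⁻⁶) ≈ 12; below-median satellites: SAT-B1, SAT-E1. Among those, SAT-B1 has the highest throughput (Mbps) (≈ 900).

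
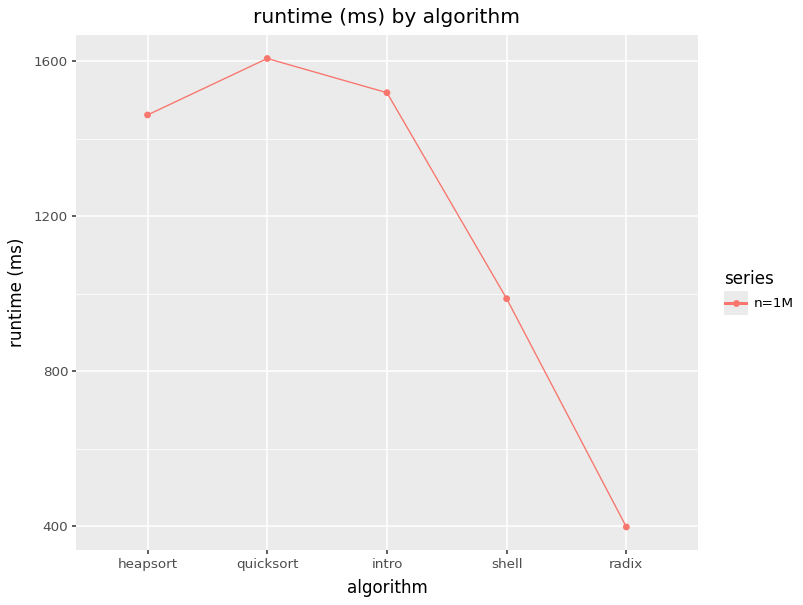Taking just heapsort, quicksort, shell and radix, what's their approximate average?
(1400 + 1600 + 1000 + 400) / 4 ≈ 1100.

≈ 1100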